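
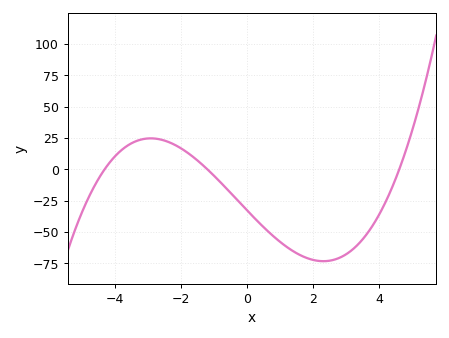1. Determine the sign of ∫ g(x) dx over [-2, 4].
negative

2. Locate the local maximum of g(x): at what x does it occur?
-2.91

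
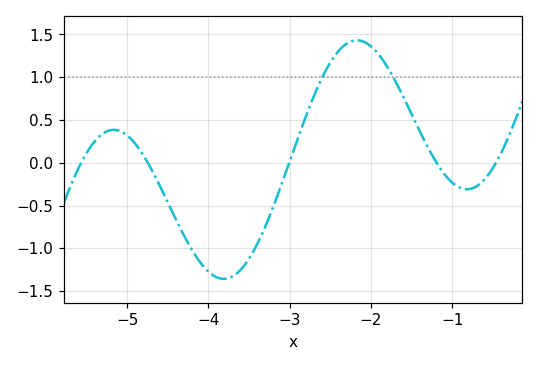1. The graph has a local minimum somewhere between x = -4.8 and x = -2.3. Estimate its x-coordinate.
-3.81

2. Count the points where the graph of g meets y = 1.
2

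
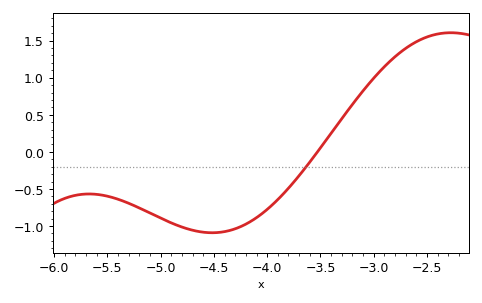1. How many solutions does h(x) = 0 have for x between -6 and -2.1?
1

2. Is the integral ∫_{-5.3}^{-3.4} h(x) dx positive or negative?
negative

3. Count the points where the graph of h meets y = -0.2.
1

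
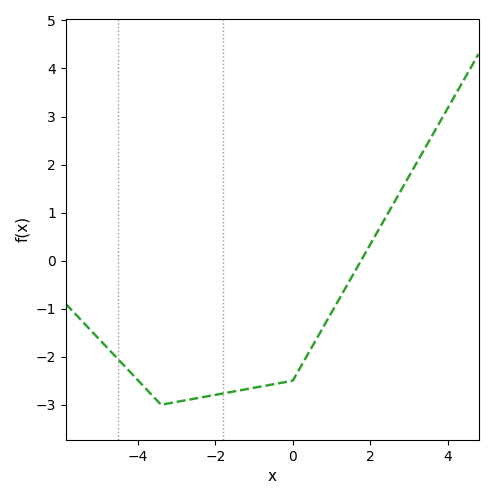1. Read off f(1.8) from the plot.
0.052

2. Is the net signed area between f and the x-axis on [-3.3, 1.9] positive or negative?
negative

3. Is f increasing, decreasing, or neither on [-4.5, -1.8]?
neither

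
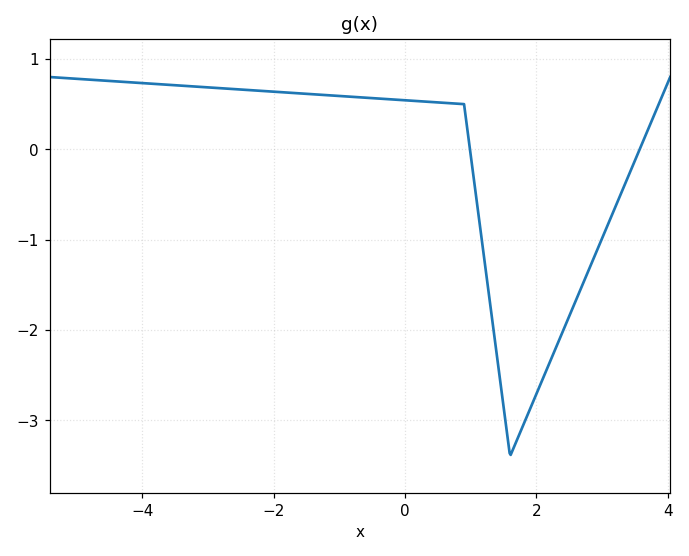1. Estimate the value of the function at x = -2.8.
0.676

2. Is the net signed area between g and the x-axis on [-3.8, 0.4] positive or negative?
positive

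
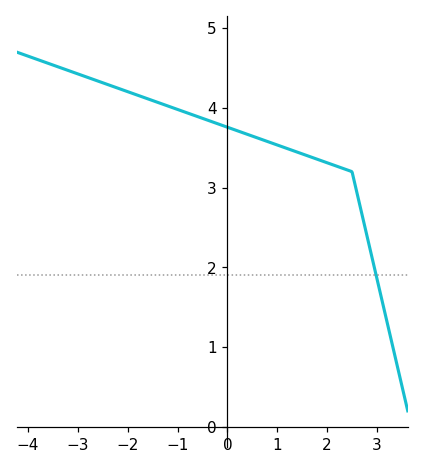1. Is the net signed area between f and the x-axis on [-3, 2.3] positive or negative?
positive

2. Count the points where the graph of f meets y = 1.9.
1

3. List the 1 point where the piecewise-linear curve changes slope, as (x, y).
(2.5, 3.2)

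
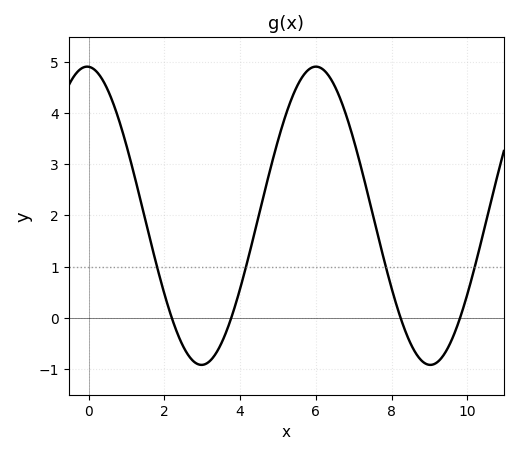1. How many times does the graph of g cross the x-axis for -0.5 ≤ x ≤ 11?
4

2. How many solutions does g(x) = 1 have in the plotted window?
4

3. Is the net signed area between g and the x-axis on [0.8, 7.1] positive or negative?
positive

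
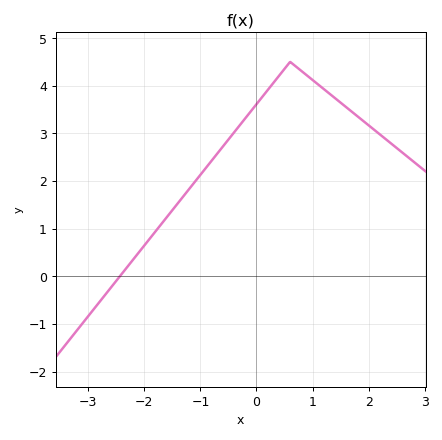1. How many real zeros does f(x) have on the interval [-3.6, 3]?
1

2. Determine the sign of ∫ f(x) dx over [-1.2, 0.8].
positive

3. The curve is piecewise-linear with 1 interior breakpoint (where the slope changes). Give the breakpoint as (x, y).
(0.6, 4.5)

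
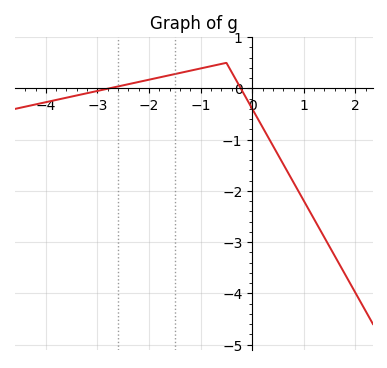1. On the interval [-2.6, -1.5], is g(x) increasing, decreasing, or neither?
increasing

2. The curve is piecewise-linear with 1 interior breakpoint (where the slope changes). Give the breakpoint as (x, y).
(-0.5, 0.5)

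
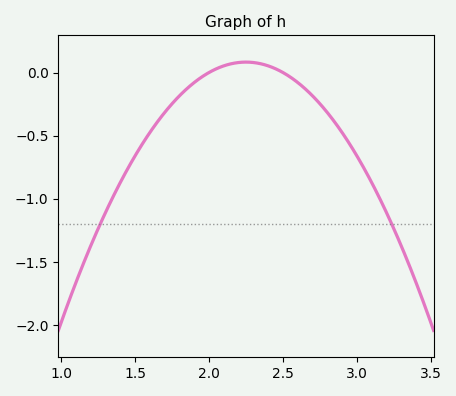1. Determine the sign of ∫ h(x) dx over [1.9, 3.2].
negative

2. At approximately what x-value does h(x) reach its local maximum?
2.25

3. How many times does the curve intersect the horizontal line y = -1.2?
2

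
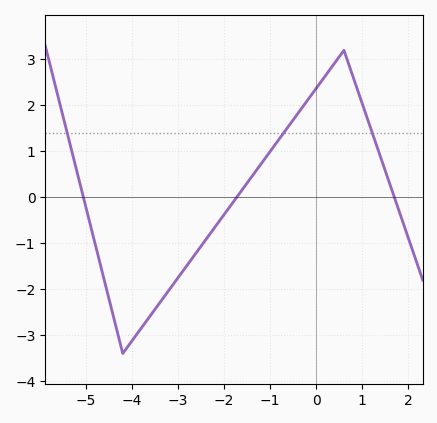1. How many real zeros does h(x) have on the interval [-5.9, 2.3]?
3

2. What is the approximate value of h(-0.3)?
2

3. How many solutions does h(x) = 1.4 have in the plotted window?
3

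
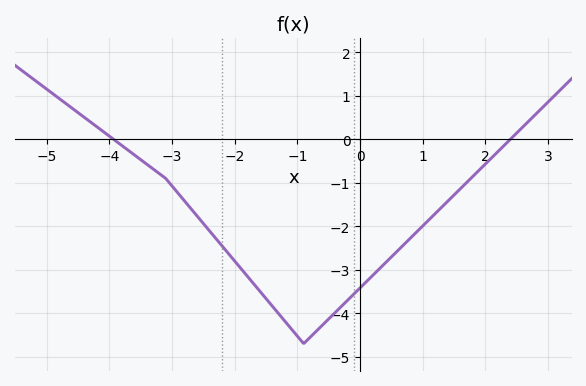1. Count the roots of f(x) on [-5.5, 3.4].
2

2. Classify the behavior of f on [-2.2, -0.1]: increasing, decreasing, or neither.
neither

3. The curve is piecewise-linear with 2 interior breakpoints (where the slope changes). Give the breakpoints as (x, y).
(-3.1, -0.9); (-0.9, -4.7)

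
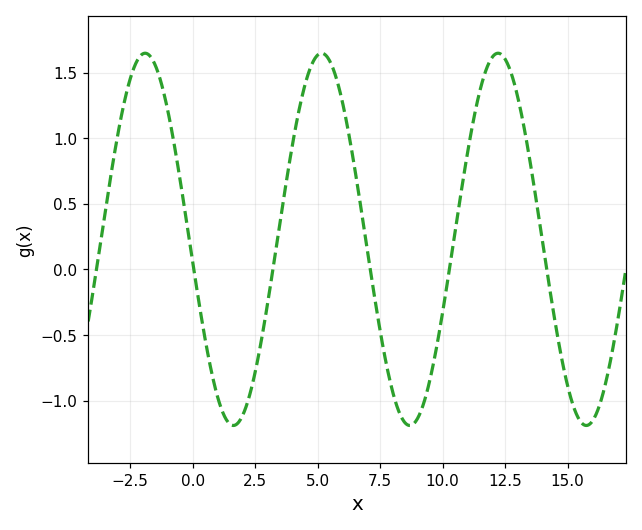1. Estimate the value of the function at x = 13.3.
1.04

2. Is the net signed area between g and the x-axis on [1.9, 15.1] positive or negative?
positive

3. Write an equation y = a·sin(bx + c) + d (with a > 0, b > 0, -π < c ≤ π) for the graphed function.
y = 1.42sin(0.89x - 3.02) + 0.23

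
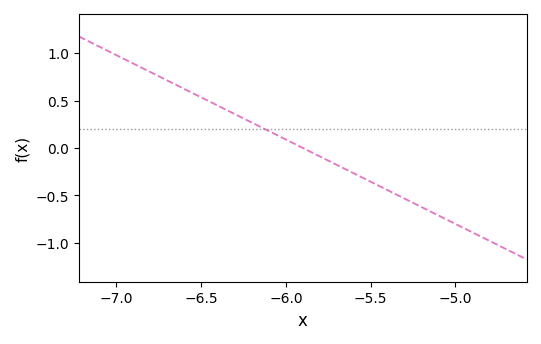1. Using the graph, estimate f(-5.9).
0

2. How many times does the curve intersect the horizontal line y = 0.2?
1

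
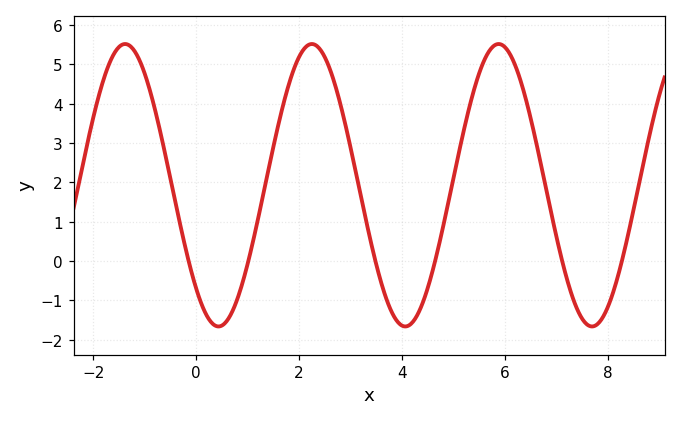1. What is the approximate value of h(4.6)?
-0.2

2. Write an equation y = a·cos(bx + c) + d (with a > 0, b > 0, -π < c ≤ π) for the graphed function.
y = 3.59cos(1.7x + 2.4) + 1.93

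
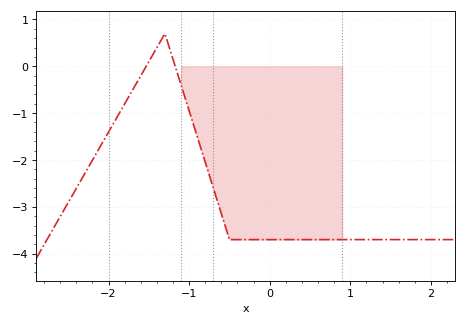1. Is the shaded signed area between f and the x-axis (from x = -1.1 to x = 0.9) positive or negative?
negative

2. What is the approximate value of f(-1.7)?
-0.502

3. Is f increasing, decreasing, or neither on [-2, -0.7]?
neither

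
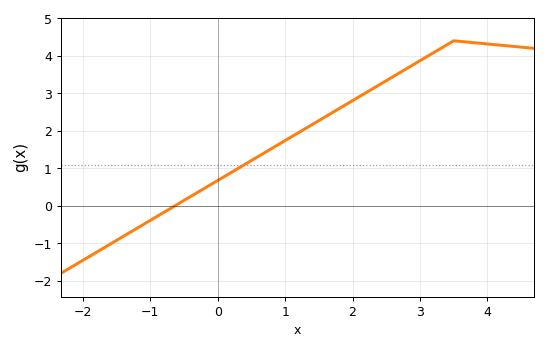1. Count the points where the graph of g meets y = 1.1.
1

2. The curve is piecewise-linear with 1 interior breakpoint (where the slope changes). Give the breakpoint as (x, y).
(3.5, 4.4)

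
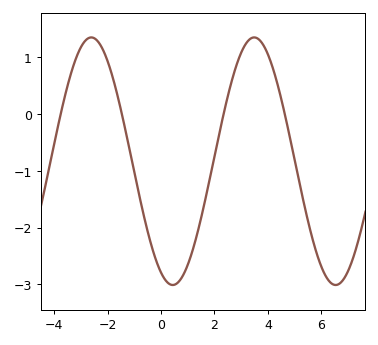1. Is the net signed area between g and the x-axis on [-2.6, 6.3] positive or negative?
negative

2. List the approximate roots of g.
-3.8, -1.4, 2.4, 4.6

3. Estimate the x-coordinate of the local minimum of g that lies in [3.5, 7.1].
6.6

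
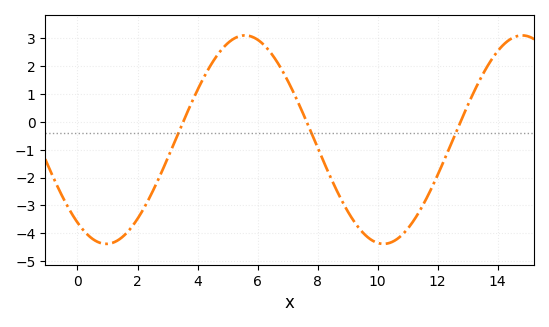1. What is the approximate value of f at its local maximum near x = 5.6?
3.1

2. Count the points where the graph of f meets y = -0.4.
3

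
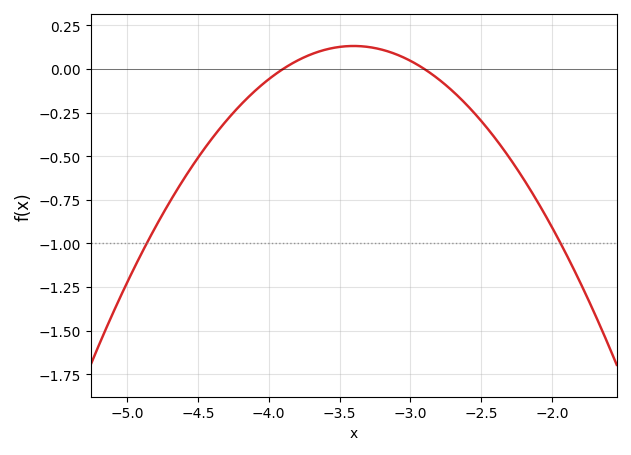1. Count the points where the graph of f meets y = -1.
2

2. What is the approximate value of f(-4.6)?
-0.65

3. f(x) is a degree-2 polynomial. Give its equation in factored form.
y = -0.53(x + 3.9)(x + 2.9)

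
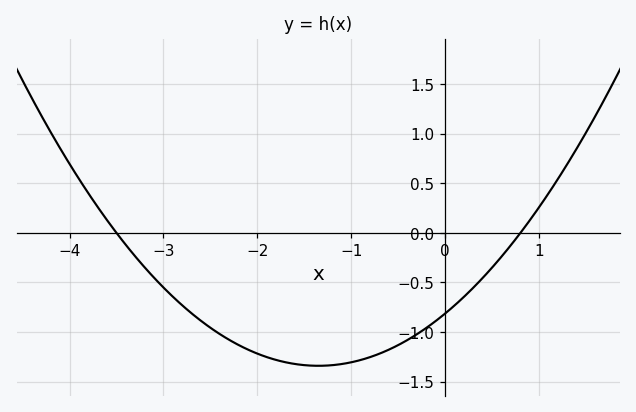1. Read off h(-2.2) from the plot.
-1.15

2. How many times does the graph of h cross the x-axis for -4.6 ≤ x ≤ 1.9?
2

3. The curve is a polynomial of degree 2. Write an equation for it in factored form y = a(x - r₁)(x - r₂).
y = 0.29(x + 3.5)(x - 0.8)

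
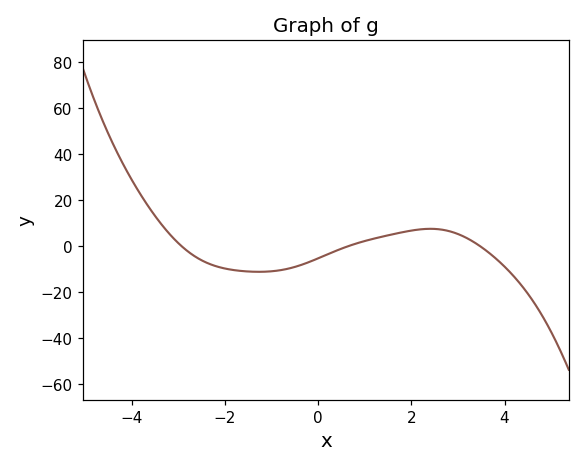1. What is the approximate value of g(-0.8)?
-10.4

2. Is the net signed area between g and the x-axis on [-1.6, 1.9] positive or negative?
negative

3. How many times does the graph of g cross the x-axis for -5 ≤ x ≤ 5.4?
3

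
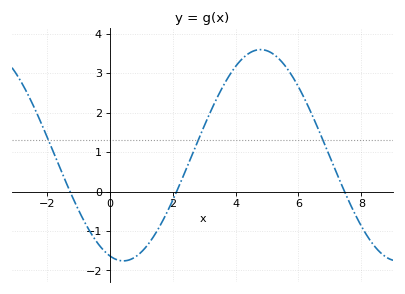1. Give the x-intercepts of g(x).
-1.26, 2.13, 7.46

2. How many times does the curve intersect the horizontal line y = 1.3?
3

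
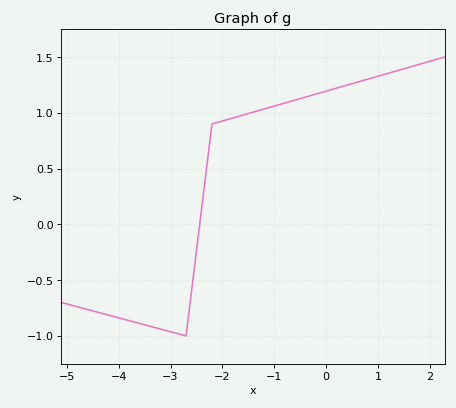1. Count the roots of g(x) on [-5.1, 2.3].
1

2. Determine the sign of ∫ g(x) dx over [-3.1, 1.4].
positive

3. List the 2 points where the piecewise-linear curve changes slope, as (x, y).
(-2.7, -1); (-2.2, 0.9)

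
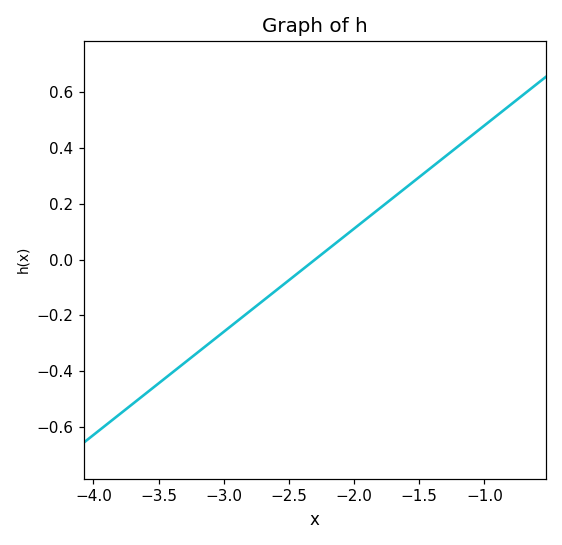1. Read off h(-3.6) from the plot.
-0.481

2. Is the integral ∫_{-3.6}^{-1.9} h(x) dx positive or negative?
negative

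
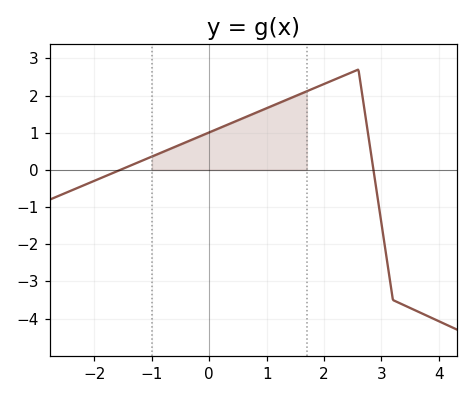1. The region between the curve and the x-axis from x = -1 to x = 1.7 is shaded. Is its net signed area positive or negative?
positive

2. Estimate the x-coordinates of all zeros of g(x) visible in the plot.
-1.55, 2.86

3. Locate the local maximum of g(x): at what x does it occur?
2.6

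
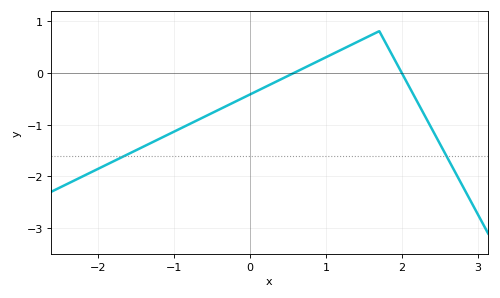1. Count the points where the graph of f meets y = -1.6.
2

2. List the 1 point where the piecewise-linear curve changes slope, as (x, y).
(1.7, 0.8)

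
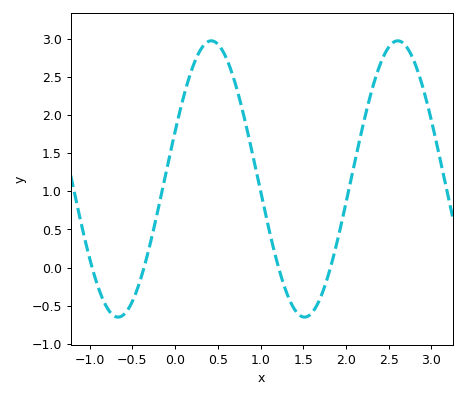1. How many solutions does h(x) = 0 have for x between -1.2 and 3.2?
4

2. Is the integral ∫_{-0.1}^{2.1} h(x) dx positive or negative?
positive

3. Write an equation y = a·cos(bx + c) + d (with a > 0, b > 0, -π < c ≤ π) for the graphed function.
y = 1.81cos(2.88x - 1.22) + 1.16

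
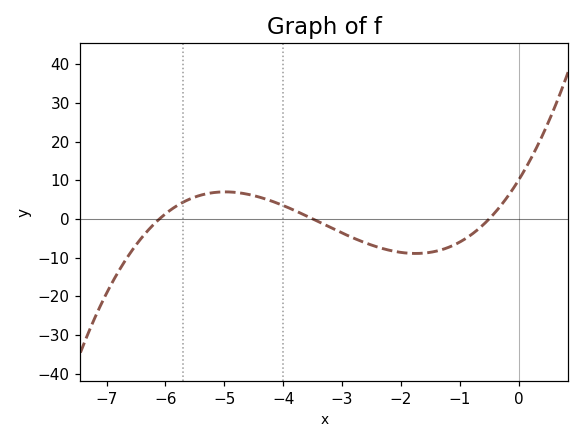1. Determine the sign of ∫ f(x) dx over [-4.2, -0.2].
negative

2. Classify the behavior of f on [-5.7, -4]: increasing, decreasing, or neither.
neither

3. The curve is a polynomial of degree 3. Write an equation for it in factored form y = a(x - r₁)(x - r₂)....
y = 0.94(x + 6.1)(x + 3.5)(x + 0.5)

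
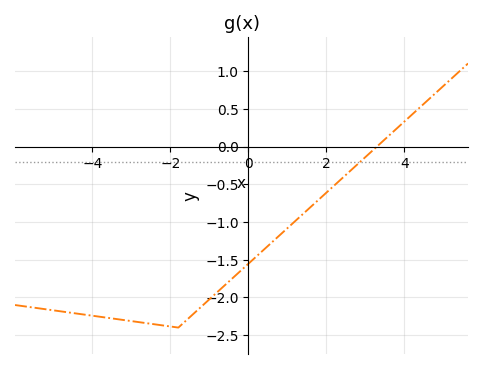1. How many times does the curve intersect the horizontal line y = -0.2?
1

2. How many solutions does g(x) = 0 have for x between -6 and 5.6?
1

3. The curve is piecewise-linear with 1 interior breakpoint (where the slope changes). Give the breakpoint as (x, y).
(-1.8, -2.4)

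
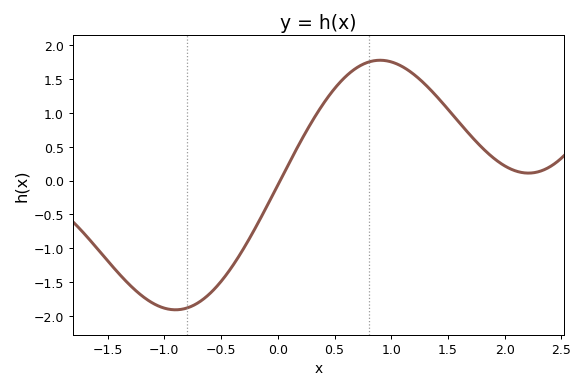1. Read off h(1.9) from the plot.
0.35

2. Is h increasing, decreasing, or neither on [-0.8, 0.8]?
increasing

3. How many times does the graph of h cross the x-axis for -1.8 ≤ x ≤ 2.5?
1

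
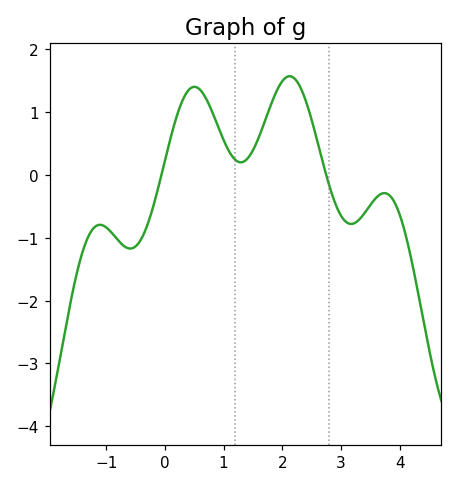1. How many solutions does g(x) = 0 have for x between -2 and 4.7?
2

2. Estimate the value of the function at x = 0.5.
1.4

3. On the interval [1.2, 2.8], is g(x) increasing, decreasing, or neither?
neither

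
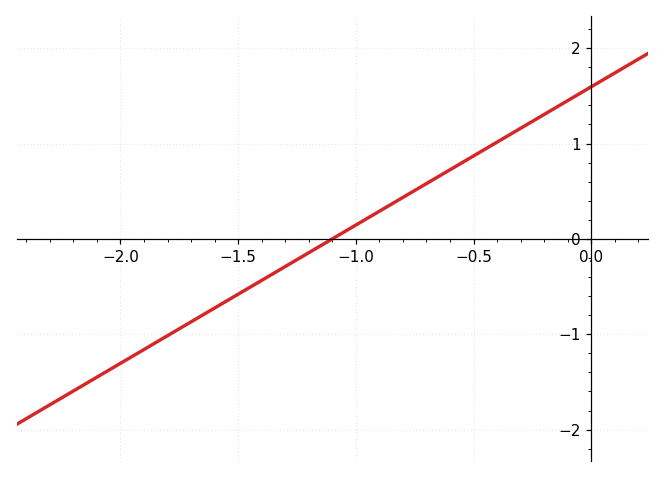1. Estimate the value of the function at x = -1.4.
-0.4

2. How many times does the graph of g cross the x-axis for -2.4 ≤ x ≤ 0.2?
1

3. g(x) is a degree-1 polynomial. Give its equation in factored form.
y = 1.45(x + 1.1)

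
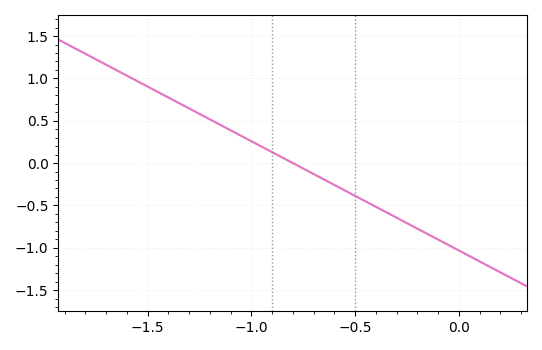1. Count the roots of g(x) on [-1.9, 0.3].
1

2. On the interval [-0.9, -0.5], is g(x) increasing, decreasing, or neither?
decreasing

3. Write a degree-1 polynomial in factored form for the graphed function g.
y = -1.29(x + 0.8)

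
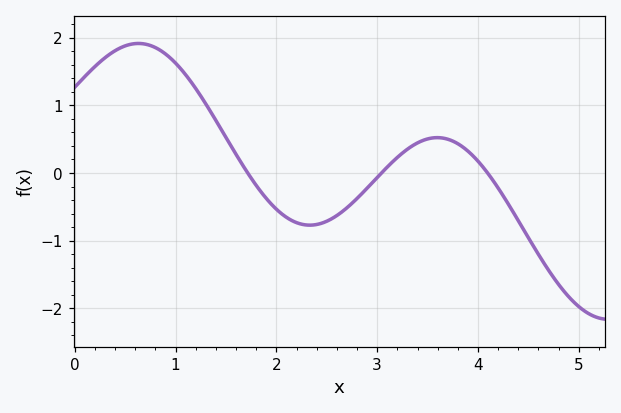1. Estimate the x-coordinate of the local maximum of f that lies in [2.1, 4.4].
3.6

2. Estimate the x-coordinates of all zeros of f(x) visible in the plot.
1.7, 3, 4.1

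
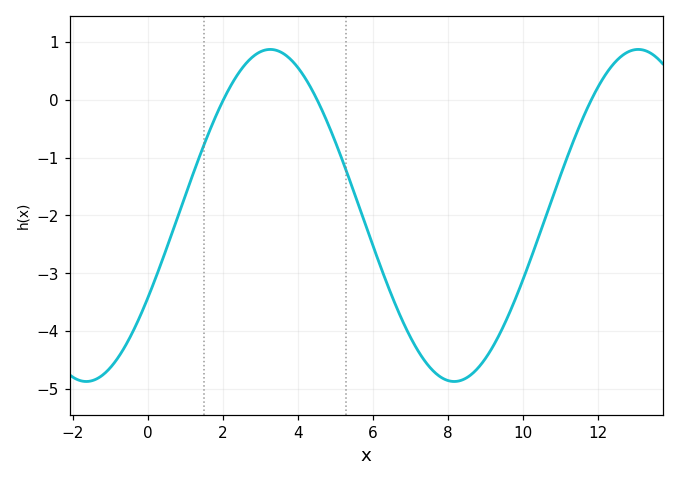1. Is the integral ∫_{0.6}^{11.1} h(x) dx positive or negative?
negative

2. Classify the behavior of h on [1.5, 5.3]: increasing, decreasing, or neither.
neither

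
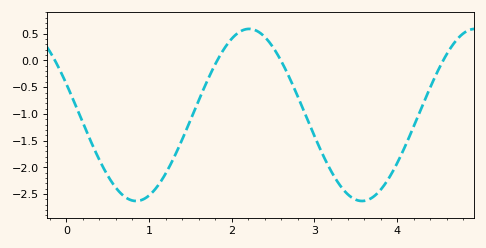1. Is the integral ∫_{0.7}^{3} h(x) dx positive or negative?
negative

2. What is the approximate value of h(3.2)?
-2.07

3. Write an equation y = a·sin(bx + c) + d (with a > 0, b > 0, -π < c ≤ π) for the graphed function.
y = 1.61sin(2.3x + 2.77) - 1.02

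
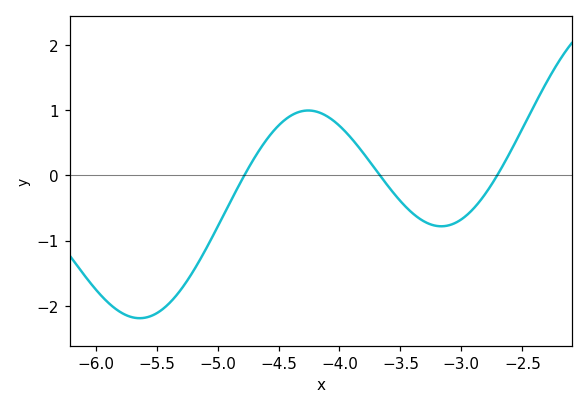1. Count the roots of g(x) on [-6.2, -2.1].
3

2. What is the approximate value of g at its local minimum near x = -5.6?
-2.2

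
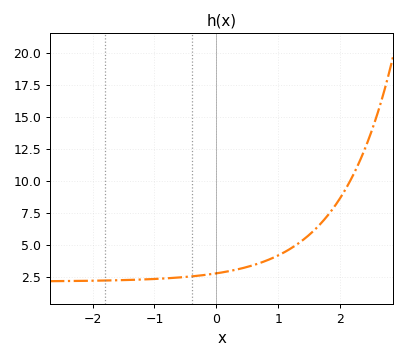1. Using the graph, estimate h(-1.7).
2.27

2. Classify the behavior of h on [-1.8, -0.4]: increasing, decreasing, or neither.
increasing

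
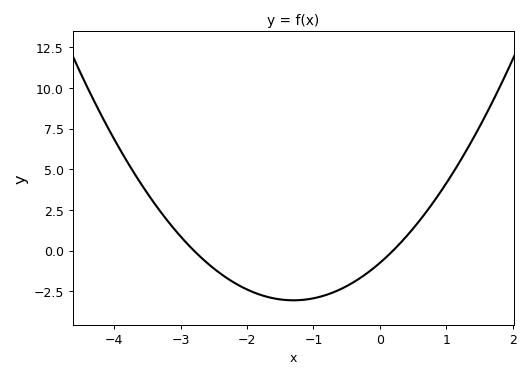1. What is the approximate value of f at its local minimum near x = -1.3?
-3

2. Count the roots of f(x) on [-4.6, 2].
2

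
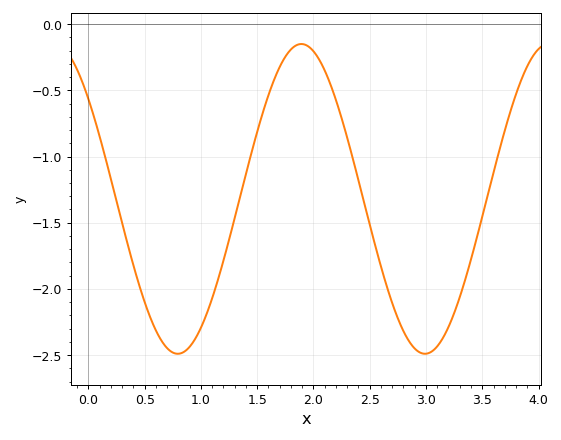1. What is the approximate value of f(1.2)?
-1.79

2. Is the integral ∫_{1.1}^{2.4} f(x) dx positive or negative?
negative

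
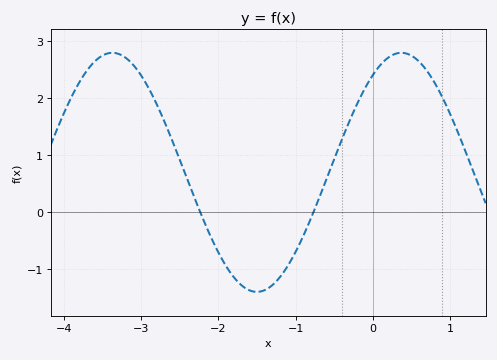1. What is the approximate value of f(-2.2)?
-0.1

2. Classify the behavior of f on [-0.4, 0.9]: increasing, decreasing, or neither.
neither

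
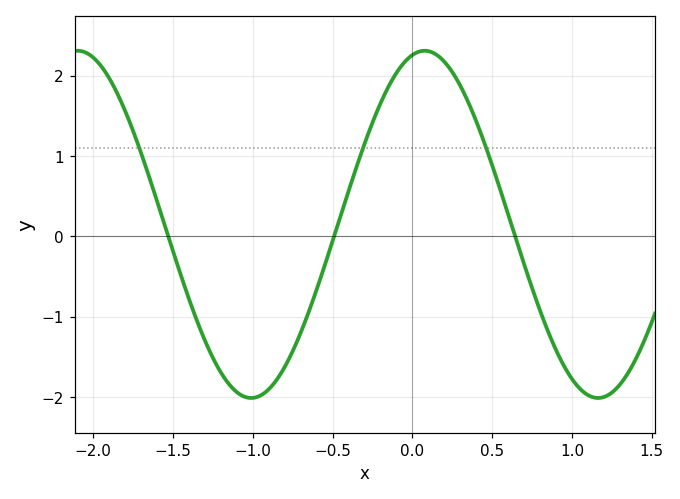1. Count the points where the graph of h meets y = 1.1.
3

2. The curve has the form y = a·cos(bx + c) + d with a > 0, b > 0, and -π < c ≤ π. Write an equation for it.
y = 2.16cos(2.89x - 0.222) + 0.15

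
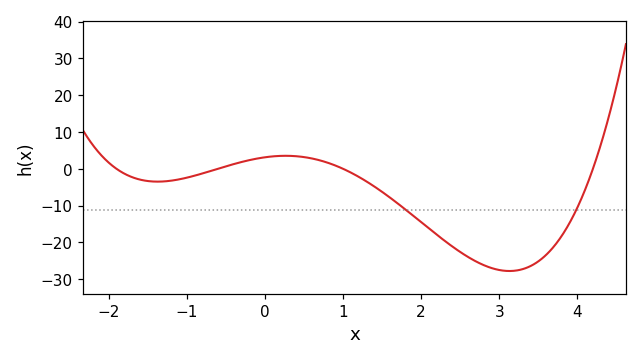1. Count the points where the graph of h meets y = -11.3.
2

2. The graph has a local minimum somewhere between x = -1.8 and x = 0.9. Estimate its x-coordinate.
-1.4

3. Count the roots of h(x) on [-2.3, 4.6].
4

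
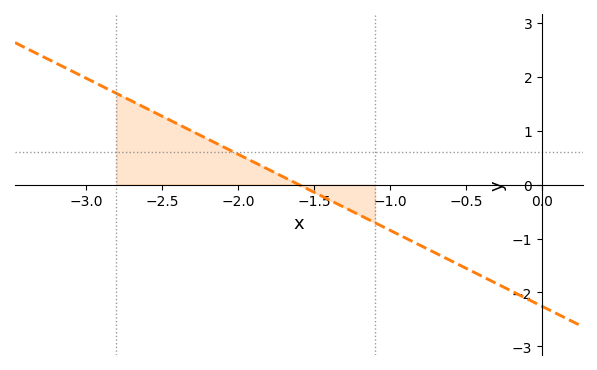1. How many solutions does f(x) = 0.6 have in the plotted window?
1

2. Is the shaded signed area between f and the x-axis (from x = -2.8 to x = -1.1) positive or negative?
positive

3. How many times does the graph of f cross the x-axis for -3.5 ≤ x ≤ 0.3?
1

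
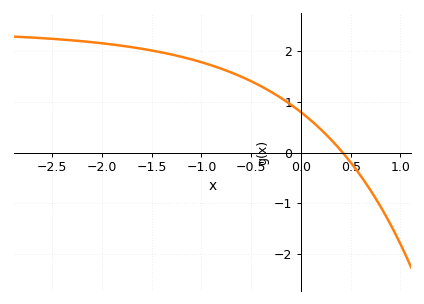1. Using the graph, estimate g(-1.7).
2.1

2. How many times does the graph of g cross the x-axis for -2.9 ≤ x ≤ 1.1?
1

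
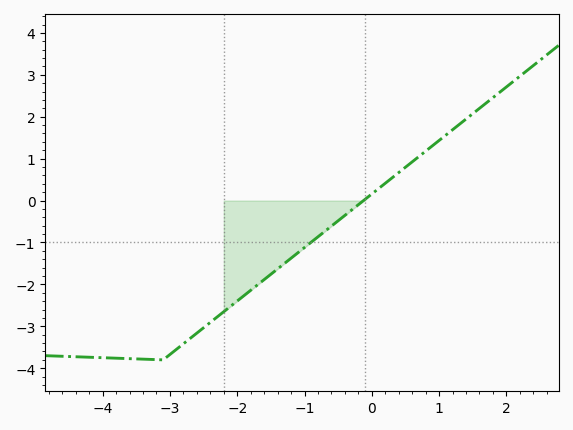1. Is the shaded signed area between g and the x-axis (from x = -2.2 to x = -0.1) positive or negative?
negative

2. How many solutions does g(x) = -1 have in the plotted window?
1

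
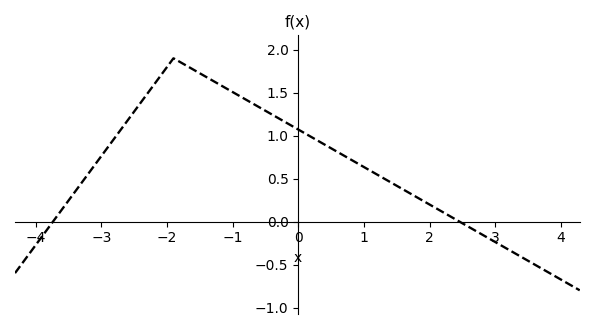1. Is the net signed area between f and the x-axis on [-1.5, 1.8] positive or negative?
positive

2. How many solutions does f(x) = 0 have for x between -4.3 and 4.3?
2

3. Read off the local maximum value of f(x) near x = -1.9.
1.9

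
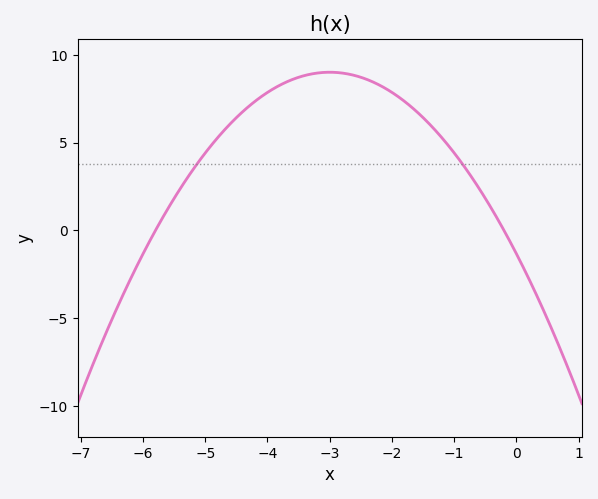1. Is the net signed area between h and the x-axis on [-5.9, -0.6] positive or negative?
positive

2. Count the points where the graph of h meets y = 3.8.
2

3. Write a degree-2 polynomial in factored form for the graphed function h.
y = -1.15(x + 5.8)(x + 0.2)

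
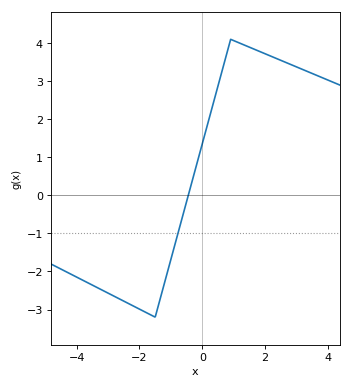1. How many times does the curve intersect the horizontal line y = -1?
1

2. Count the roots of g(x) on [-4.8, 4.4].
1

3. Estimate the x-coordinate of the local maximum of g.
0.9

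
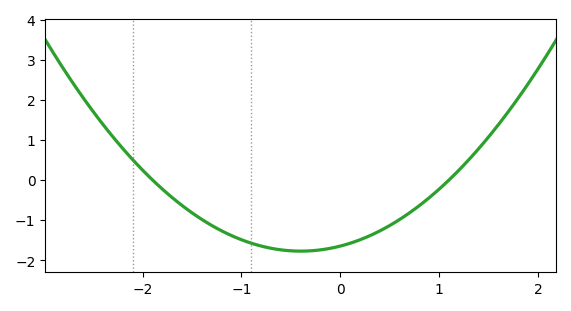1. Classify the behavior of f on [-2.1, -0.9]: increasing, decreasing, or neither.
decreasing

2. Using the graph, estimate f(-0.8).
-1.65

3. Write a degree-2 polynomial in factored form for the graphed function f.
y = 0.79(x + 1.9)(x - 1.1)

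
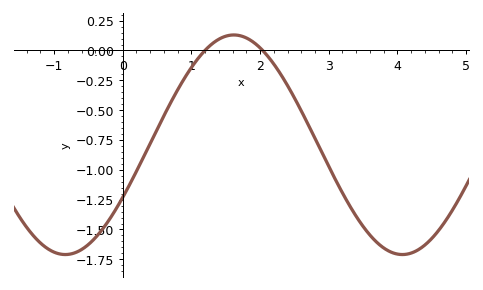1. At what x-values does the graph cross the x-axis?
1.2, 2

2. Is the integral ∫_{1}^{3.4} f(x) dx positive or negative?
negative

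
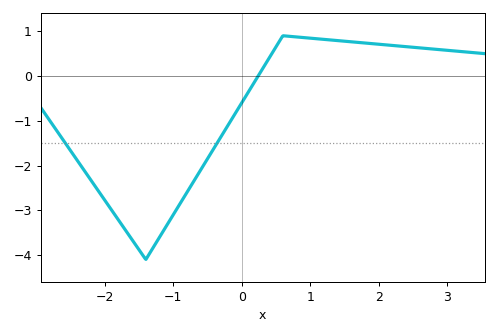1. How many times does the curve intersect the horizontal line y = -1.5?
2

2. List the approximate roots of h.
0.24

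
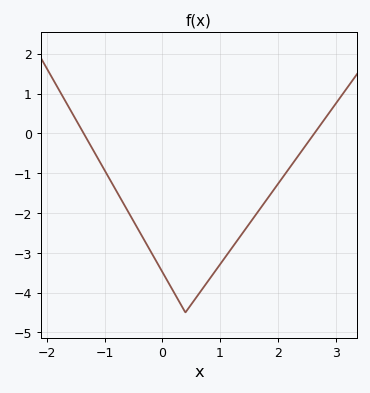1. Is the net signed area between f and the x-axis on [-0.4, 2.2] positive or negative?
negative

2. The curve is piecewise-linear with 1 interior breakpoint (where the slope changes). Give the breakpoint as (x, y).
(0.4, -4.5)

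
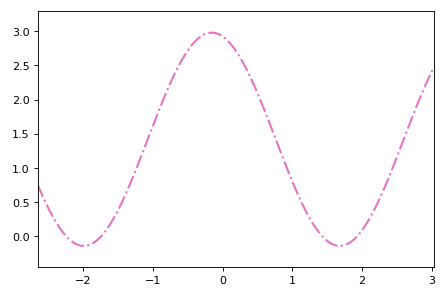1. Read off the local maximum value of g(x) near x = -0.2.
3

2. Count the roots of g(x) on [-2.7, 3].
4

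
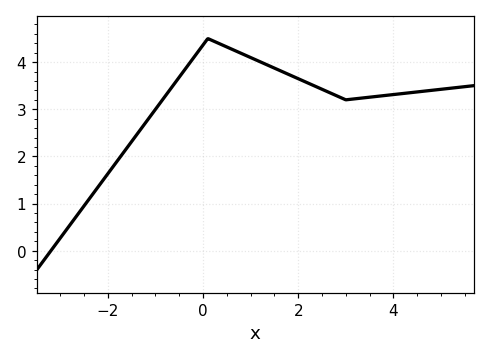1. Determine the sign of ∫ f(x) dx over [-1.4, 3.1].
positive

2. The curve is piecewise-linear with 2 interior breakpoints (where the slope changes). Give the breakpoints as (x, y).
(0.1, 4.5); (3, 3.2)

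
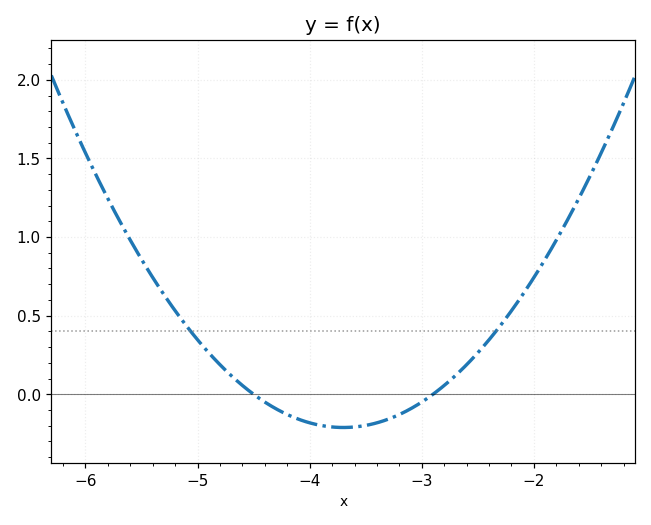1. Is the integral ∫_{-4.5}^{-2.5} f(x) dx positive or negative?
negative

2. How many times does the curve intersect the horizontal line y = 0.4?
2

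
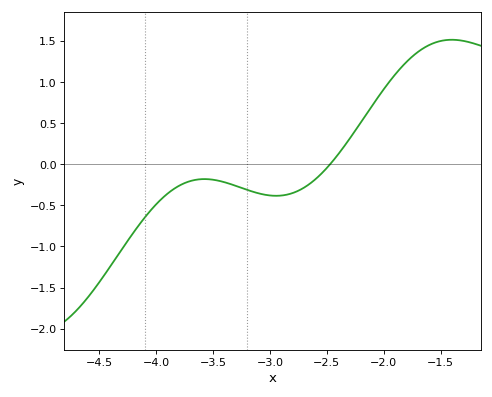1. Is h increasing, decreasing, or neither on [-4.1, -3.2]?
neither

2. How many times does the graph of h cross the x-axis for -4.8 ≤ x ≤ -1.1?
1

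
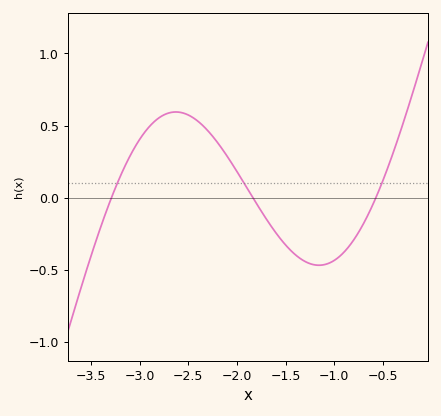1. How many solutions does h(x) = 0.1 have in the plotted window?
3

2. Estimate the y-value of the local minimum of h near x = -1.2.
-0.469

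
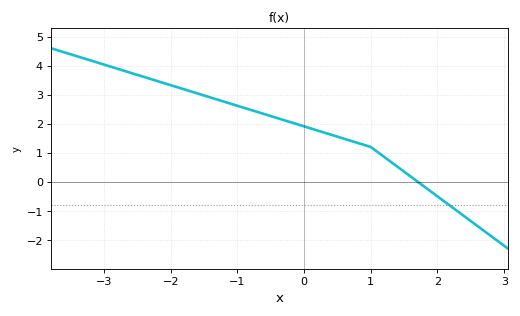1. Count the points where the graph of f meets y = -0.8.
1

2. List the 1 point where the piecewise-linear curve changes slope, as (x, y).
(1, 1.2)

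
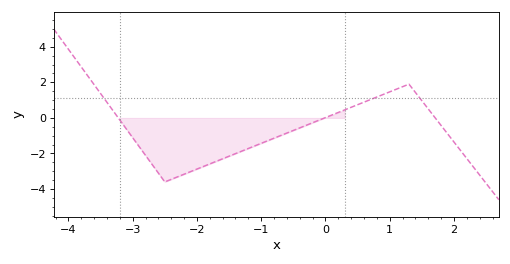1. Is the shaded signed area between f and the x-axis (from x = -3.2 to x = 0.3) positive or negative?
negative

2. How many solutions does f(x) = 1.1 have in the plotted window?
3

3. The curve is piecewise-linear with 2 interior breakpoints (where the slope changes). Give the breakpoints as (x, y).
(-2.5, -3.6); (1.3, 1.9)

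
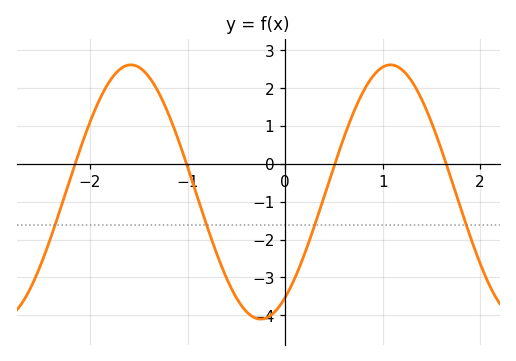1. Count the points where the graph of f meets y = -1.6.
4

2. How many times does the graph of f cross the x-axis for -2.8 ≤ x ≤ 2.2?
4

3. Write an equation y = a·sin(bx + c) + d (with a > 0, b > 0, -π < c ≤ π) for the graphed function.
y = 3.36sin(2.4x - 0.98) - 0.74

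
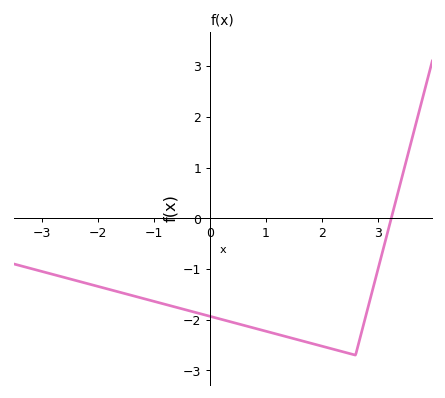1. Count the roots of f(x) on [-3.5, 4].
1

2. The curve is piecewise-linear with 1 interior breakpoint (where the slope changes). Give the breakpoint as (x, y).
(2.6, -2.7)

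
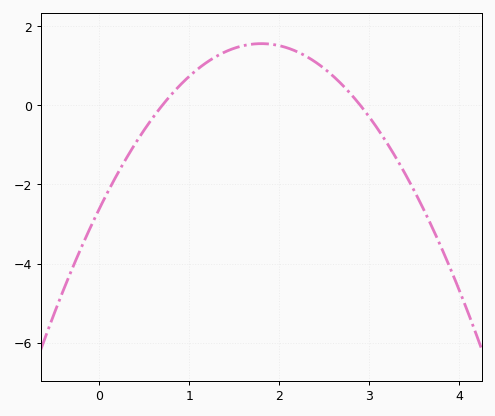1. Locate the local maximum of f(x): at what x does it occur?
1.8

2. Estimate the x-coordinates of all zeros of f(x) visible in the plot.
0.7, 2.9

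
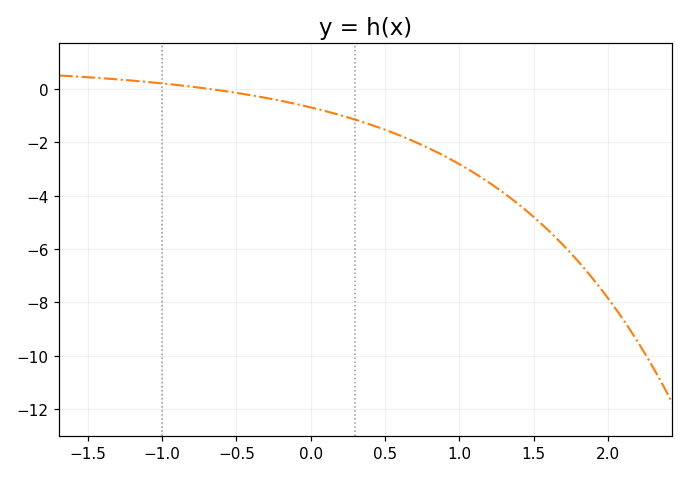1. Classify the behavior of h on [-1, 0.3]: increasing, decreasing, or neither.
decreasing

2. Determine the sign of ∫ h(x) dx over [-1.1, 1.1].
negative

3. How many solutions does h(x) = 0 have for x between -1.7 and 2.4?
1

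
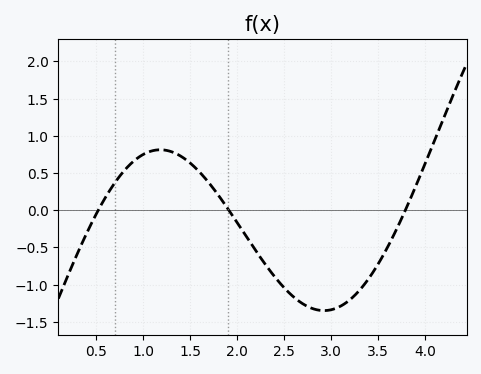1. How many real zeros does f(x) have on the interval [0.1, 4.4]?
3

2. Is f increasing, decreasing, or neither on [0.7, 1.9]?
neither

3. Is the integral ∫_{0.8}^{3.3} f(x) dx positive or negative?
negative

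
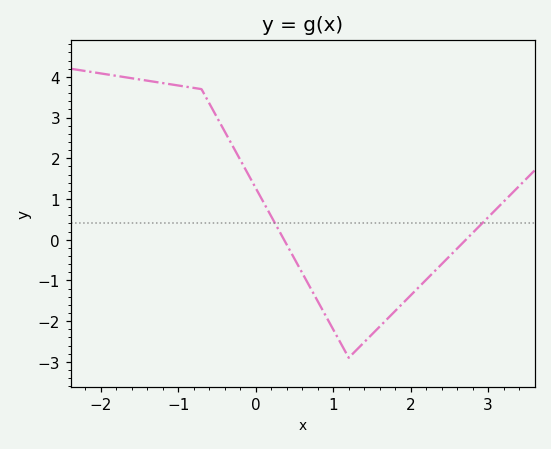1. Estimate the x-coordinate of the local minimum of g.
1.2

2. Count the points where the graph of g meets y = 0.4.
2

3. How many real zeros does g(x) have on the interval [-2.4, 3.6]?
2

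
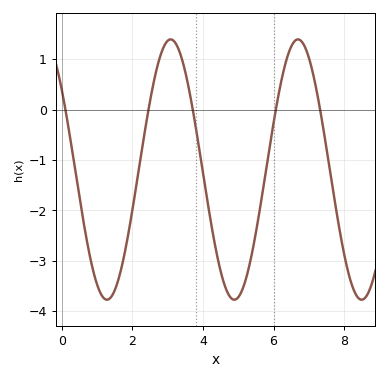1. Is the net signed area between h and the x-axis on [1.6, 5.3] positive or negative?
negative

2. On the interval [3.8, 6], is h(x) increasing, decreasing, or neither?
neither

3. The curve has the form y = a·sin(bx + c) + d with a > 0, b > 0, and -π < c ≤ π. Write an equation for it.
y = 2.58sin(1.7x + 2.5) - 1.19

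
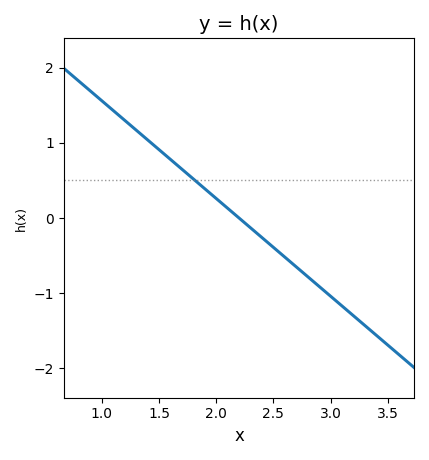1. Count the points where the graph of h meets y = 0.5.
1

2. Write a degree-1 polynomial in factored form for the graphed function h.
y = -1.3(x - 2.2)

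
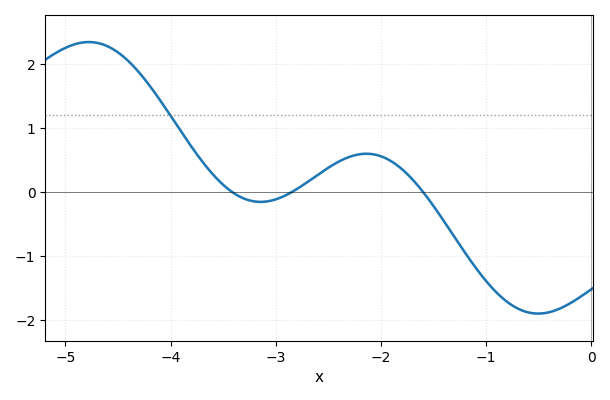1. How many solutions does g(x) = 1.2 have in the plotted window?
1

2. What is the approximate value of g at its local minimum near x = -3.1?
-0.151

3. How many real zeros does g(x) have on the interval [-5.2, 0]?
3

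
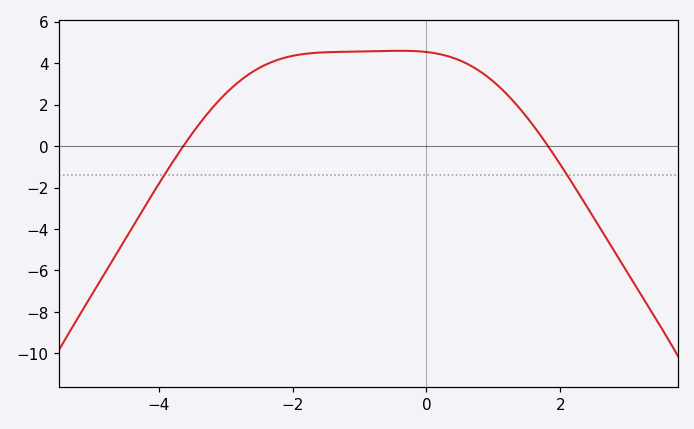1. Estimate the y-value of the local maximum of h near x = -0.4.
4.6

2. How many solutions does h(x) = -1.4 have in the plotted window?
2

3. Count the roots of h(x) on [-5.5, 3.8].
2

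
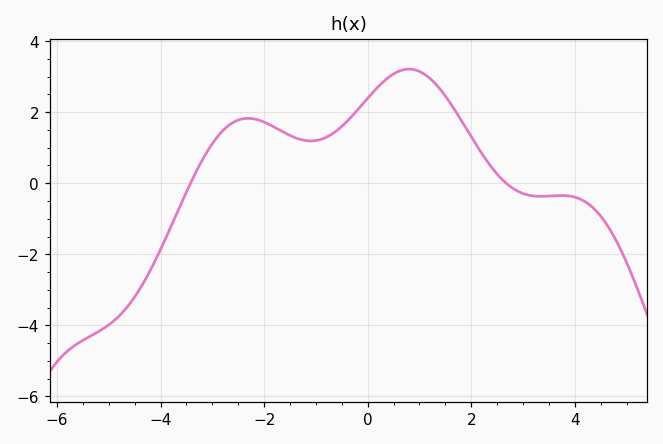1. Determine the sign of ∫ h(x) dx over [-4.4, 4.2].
positive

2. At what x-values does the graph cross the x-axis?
-3.42, 2.68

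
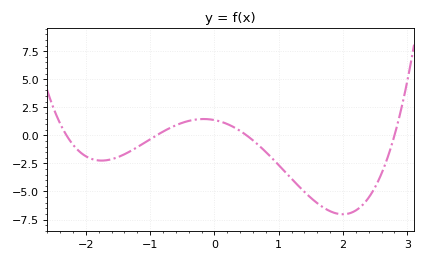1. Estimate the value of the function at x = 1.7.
-6.4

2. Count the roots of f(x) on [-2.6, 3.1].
4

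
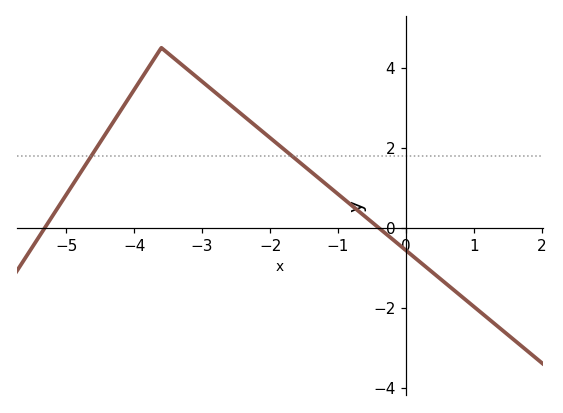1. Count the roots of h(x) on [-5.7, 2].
2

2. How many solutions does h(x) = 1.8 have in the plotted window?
2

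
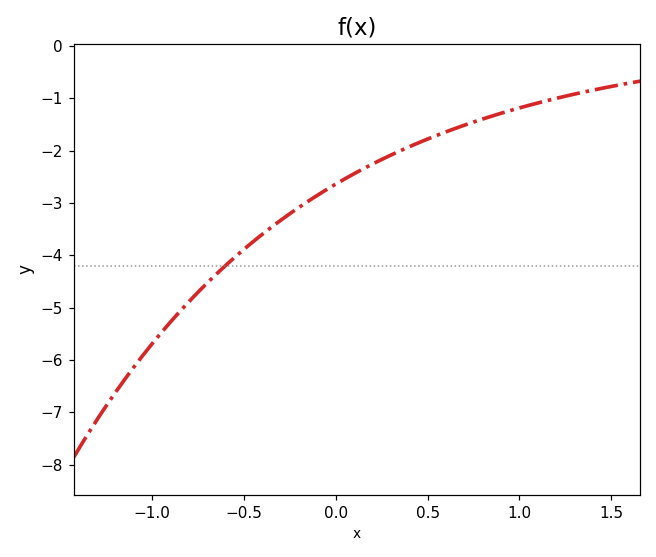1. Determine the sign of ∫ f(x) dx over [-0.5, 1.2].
negative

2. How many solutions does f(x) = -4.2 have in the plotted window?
1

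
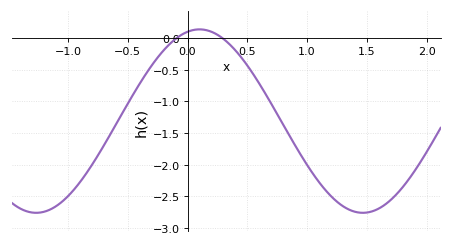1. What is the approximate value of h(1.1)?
-2.3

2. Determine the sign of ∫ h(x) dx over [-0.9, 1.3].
negative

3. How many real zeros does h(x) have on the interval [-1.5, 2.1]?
2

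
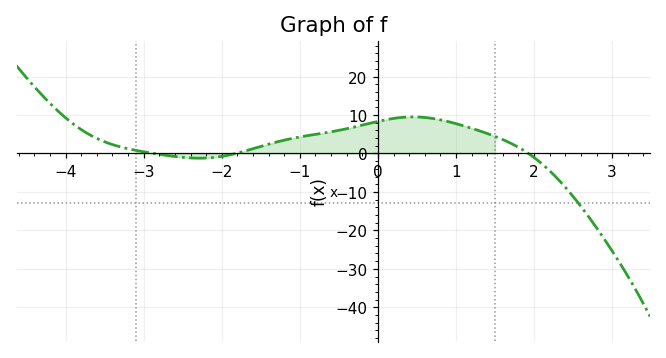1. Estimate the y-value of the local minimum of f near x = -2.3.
-1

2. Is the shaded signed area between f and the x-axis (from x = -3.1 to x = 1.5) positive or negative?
positive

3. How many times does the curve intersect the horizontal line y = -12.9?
1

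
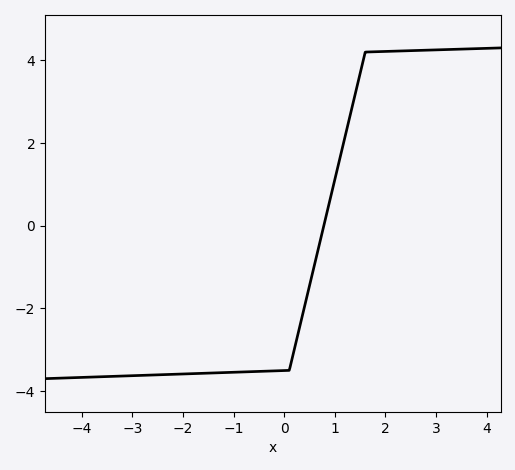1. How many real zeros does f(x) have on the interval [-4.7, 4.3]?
1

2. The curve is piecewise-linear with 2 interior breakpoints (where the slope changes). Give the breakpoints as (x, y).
(0.1, -3.5); (1.6, 4.2)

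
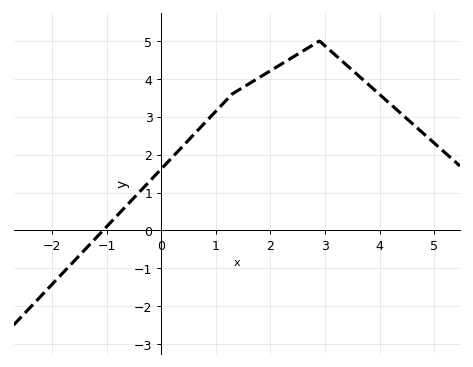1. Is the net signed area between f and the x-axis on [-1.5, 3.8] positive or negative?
positive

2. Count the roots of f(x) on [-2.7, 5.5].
1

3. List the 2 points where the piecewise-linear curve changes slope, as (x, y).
(1.3, 3.6); (2.9, 5)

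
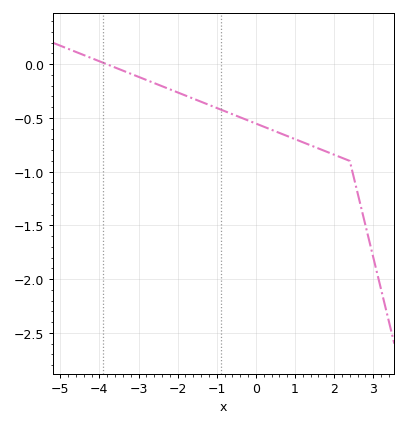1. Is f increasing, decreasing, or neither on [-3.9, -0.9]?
decreasing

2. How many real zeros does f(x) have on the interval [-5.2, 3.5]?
1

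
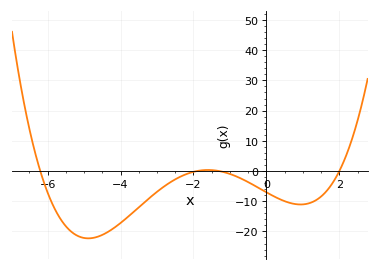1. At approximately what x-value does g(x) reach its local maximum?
-1.6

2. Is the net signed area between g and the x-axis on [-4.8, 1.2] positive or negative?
negative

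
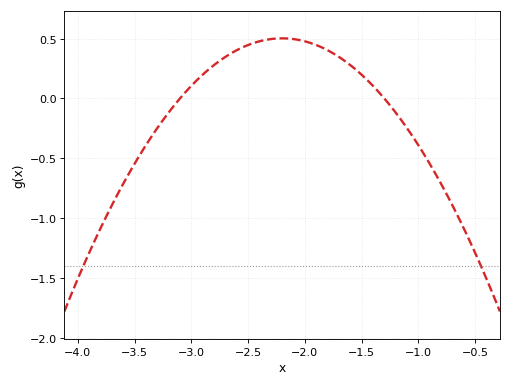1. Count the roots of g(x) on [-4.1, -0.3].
2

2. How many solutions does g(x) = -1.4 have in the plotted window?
2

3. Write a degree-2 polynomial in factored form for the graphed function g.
y = -0.62(x + 3.1)(x + 1.3)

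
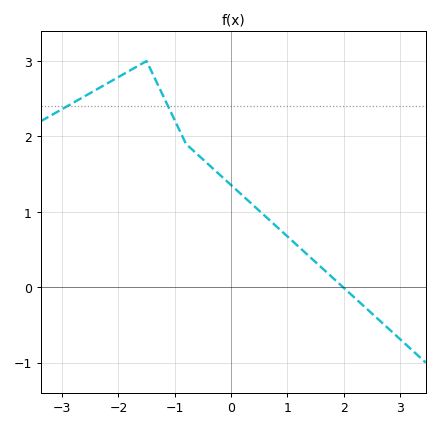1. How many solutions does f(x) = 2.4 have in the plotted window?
2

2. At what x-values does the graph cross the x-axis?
1.99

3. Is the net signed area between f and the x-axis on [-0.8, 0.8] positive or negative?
positive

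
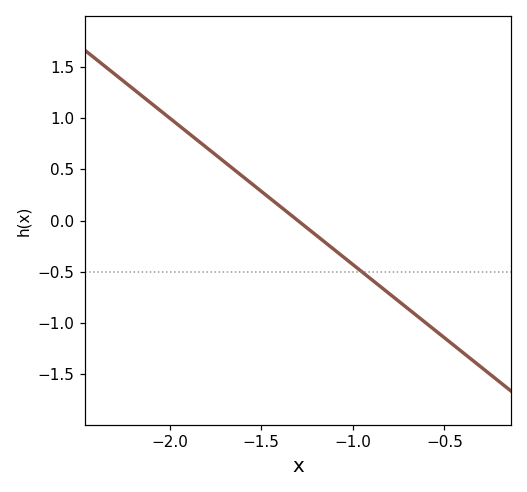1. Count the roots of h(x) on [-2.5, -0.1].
1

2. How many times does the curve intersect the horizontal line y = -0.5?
1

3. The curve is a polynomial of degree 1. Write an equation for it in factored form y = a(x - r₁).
y = -1.43(x + 1.3)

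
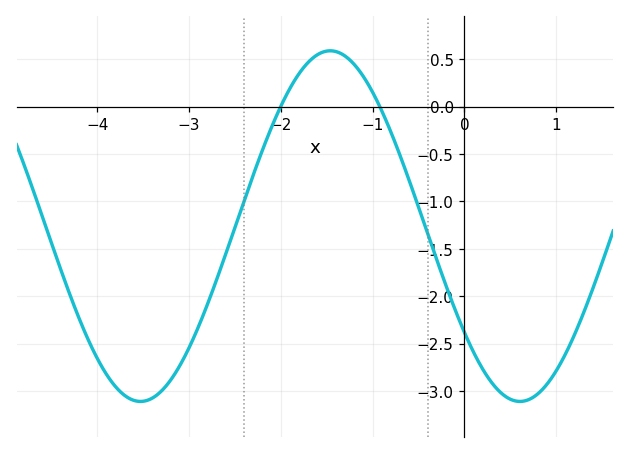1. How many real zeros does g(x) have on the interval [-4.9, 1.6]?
2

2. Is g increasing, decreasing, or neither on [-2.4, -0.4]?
neither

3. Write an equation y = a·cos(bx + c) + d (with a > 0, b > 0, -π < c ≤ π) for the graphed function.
y = 1.85cos(1.52x + 2.22) - 1.26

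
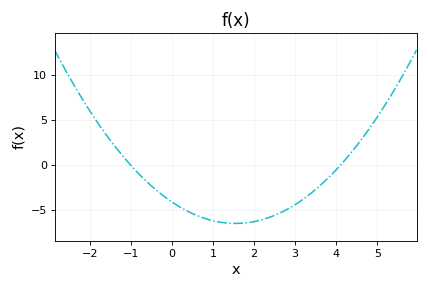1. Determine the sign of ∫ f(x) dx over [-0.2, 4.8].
negative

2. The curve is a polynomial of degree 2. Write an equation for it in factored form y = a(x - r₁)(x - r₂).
y = 0.99(x + 1)(x - 4.1)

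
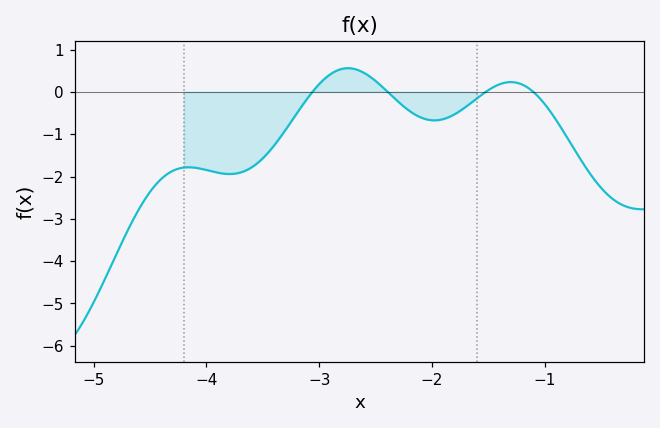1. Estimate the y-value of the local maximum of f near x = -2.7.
0.6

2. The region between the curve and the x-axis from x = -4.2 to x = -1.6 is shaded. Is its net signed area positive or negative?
negative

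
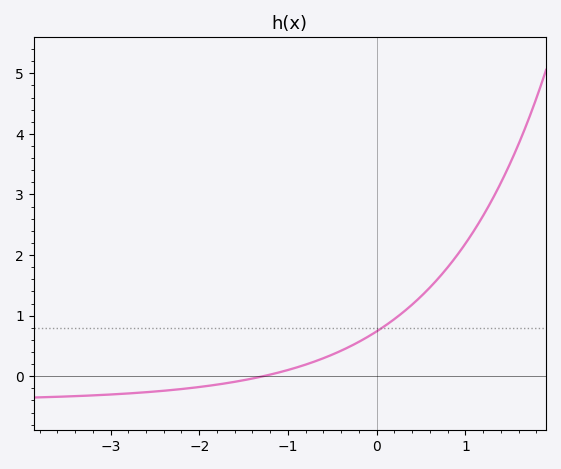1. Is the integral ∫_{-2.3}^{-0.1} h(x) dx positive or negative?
positive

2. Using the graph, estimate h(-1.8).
-0.1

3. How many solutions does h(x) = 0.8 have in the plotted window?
1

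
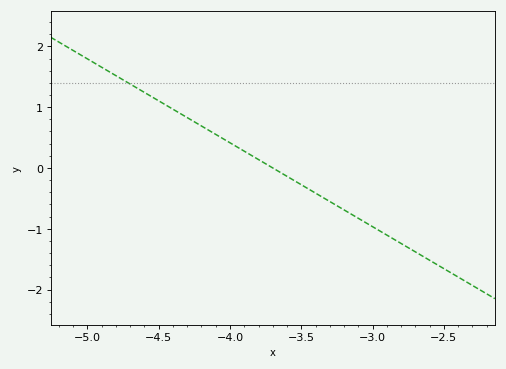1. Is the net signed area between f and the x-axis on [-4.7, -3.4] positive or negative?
positive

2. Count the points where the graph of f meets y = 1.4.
1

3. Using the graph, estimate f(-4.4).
1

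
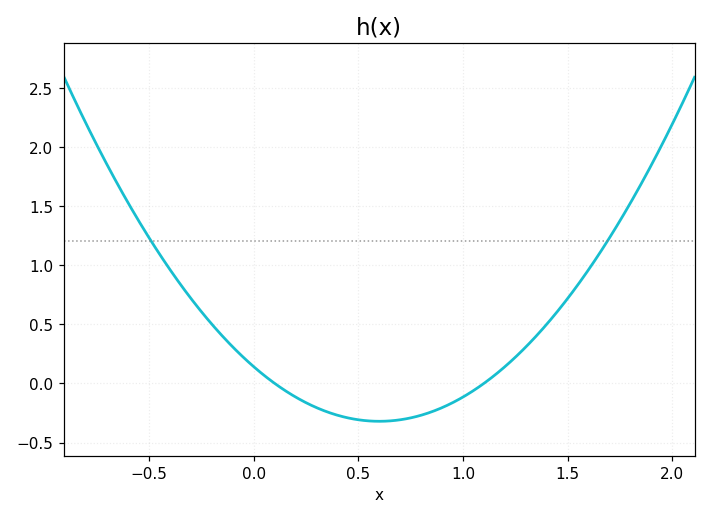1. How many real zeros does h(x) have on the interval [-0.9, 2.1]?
2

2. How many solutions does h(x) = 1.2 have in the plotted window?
2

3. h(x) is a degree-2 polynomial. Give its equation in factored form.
y = 1.28(x - 0.1)(x - 1.1)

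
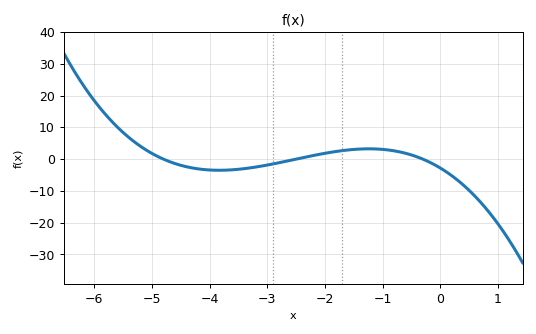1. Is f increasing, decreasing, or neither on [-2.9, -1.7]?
increasing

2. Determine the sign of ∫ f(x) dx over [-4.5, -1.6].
negative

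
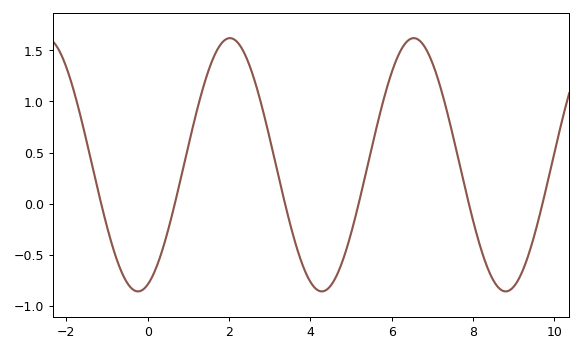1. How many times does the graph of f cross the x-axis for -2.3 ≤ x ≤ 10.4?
6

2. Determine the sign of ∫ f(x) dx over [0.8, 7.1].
positive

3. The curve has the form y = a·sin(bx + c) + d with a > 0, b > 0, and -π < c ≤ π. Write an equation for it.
y = 1.24sin(1.4x - 1.2) + 0.38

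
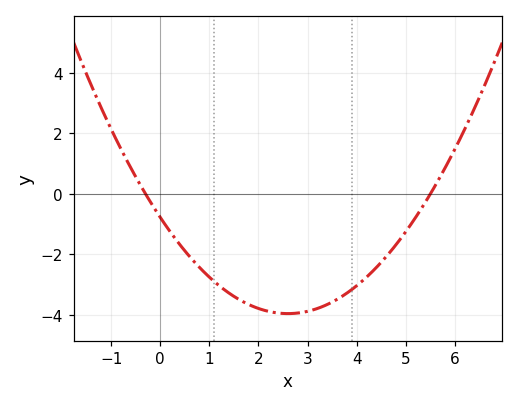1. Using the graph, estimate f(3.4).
-3.65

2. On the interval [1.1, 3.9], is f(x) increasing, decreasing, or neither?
neither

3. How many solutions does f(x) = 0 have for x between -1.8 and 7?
2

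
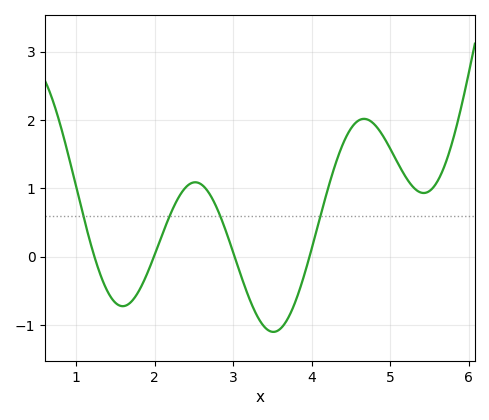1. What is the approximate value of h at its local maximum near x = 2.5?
1.1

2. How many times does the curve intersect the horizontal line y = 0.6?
4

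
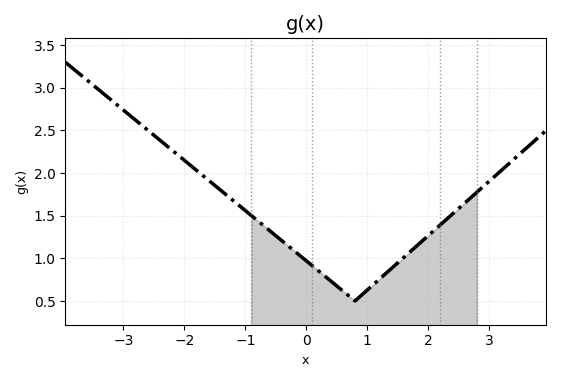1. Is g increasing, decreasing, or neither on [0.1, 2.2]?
neither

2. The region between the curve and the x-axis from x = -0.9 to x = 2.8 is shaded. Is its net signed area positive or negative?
positive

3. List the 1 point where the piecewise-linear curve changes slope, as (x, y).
(0.8, 0.5)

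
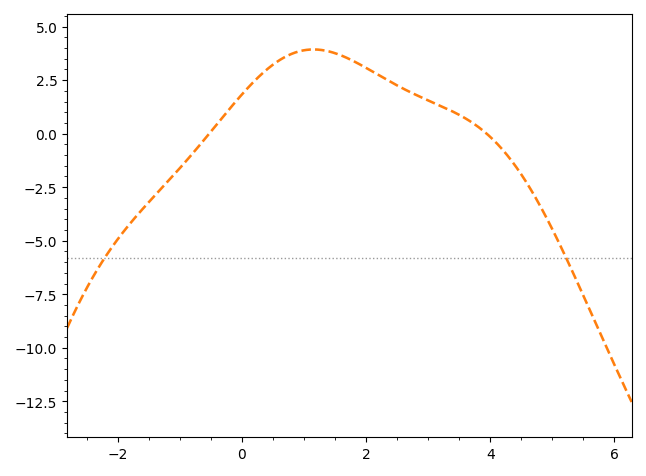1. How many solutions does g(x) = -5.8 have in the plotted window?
2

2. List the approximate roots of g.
-0.6, 4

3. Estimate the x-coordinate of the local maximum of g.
1.2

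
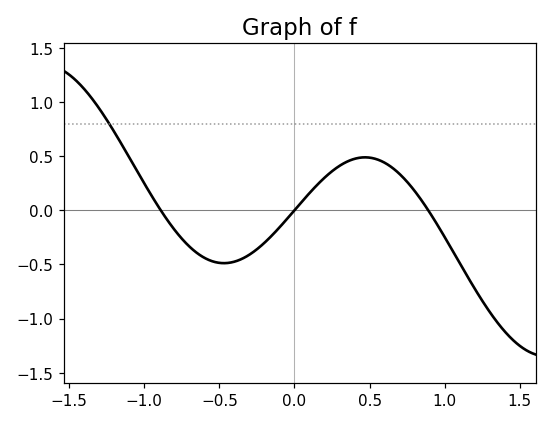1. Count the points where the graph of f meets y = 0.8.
1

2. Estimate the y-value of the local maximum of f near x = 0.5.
0.5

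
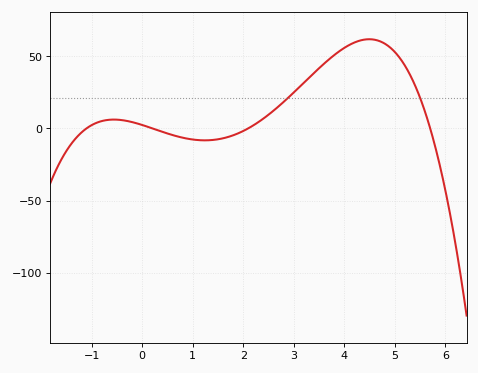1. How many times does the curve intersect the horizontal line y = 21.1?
2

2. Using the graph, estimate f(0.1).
1.2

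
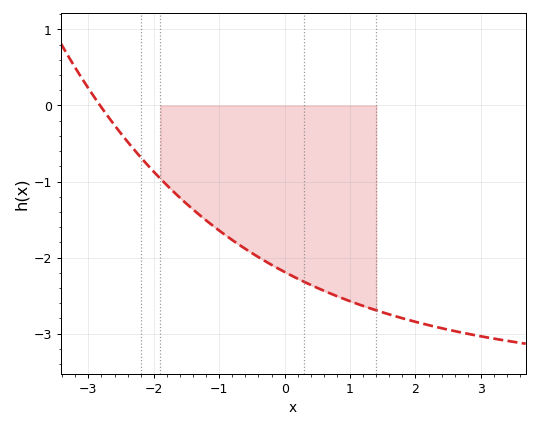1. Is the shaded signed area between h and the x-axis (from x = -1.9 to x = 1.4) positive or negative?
negative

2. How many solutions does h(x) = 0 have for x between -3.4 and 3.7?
1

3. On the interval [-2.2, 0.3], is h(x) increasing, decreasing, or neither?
decreasing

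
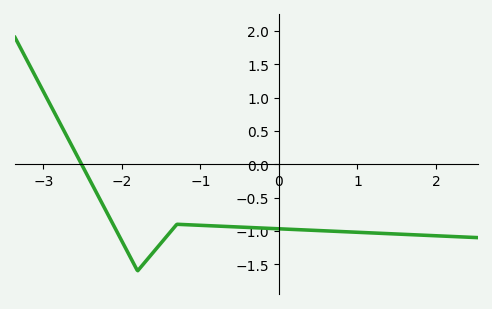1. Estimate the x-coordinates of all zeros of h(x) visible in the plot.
-2.51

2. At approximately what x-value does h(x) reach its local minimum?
-1.8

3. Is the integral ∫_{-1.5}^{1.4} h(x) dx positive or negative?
negative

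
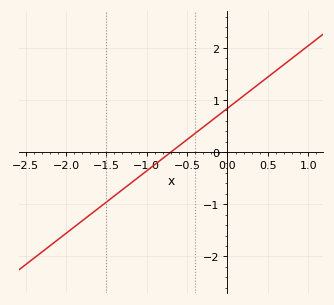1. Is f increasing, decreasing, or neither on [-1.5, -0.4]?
increasing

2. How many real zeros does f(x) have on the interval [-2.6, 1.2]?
1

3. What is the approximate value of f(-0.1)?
0.72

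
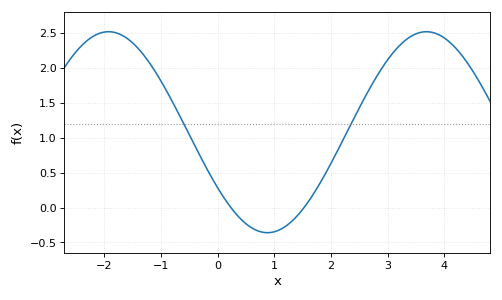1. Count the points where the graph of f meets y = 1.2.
2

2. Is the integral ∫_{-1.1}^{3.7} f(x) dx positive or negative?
positive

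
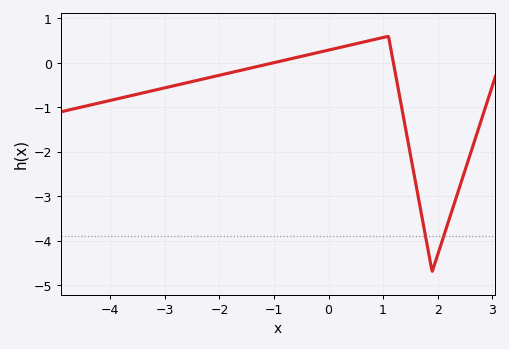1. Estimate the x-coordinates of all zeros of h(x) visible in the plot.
-1, 1.2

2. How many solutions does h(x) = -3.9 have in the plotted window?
2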